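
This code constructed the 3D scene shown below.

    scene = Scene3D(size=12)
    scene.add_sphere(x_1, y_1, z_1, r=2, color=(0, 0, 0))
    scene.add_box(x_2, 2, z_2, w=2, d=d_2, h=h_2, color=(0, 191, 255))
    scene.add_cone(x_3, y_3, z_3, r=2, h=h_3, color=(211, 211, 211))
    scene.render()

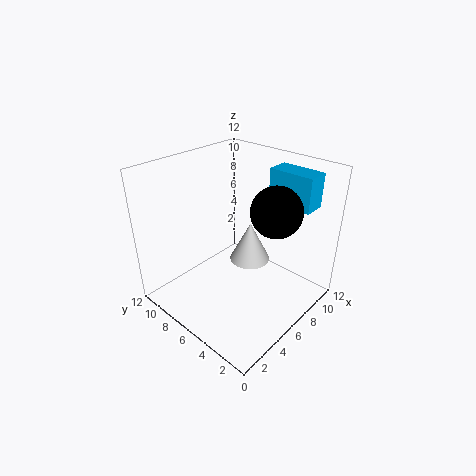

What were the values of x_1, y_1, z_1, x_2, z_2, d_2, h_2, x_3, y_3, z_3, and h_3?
x_1 = 7, y_1 = 3, z_1 = 9, x_2 = 10, z_2 = 8, d_2 = 4, h_2 = 3, x_3 = 10, y_3 = 8, z_3 = 1, h_3 = 4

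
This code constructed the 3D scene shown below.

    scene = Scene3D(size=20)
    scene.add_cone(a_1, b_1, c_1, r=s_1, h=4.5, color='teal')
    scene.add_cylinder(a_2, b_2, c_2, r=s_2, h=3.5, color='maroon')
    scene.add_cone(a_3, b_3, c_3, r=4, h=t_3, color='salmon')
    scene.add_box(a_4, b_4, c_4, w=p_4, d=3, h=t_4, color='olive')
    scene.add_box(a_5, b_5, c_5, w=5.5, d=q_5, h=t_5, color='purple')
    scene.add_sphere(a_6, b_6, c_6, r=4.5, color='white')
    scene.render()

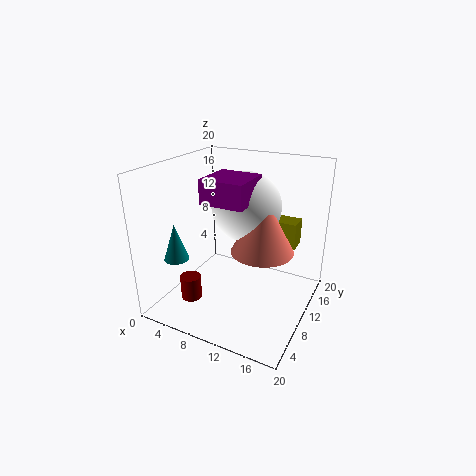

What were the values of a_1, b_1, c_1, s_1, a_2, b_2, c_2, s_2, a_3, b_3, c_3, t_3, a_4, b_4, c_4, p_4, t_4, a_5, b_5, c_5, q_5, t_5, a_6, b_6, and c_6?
a_1 = 6, b_1 = 1.5, c_1 = 10, s_1 = 1.5, a_2 = 4, b_2 = 6.5, c_2 = 0.5, s_2 = 1.5, a_3 = 14.5, b_3 = 8, c_3 = 10, t_3 = 7.5, a_4 = 11, b_4 = 15.5, c_4 = 7, p_4 = 5.5, t_4 = 4, a_5 = 8, b_5 = 4, c_5 = 16.5, q_5 = 5.5, t_5 = 3, a_6 = 11.5, b_6 = 9.5, c_6 = 15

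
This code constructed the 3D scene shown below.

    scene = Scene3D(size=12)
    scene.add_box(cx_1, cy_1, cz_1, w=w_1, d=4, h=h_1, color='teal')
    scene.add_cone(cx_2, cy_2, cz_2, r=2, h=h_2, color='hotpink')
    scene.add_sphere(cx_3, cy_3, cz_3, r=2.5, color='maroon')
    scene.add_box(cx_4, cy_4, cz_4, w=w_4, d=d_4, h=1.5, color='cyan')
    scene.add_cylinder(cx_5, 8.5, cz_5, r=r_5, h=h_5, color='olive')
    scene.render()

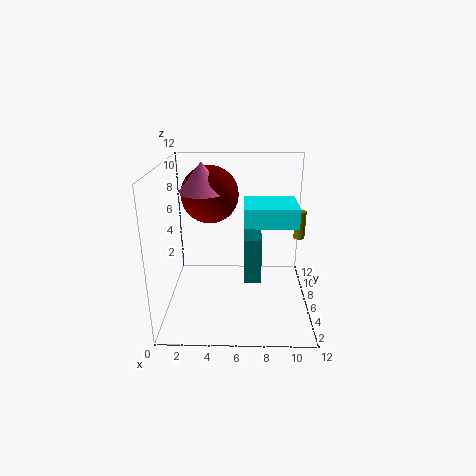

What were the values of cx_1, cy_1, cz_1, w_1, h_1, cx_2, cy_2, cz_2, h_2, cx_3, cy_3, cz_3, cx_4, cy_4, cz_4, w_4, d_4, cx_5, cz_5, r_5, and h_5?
cx_1 = 6.5; cy_1 = 5.5; cz_1 = 2; w_1 = 1.5; h_1 = 4; cx_2 = 3; cy_2 = 7.5; cz_2 = 9.5; h_2 = 2.5; cx_3 = 3.5; cy_3 = 8.5; cz_3 = 9; cx_4 = 6.5; cy_4 = 3; cz_4 = 8; w_4 = 4; d_4 = 3.5; cx_5 = 11.5; cz_5 = 5; r_5 = 0.5; h_5 = 2.5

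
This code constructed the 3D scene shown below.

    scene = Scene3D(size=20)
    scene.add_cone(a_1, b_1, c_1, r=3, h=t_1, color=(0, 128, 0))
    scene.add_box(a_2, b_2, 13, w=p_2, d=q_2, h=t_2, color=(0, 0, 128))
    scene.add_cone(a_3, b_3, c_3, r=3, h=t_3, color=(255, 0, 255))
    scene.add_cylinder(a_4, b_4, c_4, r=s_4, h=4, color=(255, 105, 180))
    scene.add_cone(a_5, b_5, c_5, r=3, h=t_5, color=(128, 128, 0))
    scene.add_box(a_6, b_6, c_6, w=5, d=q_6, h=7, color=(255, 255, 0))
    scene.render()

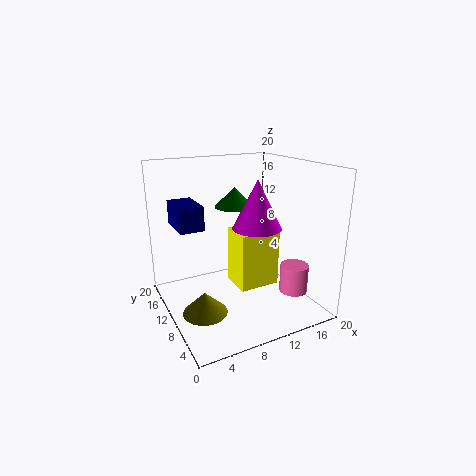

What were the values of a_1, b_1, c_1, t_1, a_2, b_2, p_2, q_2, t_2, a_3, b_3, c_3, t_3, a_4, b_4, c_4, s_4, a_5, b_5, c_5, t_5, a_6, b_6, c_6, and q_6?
a_1 = 12, b_1 = 15, c_1 = 13, t_1 = 3, a_2 = 1, b_2 = 7, p_2 = 3, q_2 = 5, t_2 = 3, a_3 = 10, b_3 = 5, c_3 = 13, t_3 = 6, a_4 = 17, b_4 = 6, c_4 = 2, s_4 = 2, a_5 = 4, b_5 = 8, c_5 = 1, t_5 = 3, a_6 = 7, b_6 = 3, c_6 = 6, q_6 = 4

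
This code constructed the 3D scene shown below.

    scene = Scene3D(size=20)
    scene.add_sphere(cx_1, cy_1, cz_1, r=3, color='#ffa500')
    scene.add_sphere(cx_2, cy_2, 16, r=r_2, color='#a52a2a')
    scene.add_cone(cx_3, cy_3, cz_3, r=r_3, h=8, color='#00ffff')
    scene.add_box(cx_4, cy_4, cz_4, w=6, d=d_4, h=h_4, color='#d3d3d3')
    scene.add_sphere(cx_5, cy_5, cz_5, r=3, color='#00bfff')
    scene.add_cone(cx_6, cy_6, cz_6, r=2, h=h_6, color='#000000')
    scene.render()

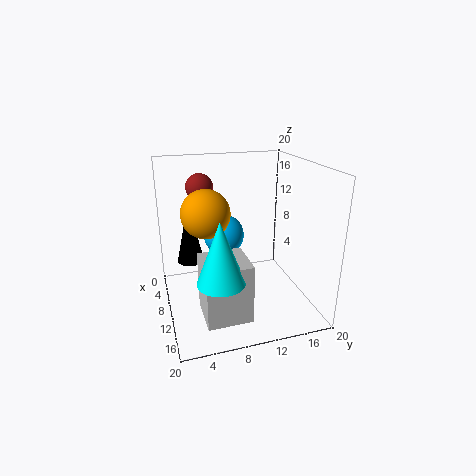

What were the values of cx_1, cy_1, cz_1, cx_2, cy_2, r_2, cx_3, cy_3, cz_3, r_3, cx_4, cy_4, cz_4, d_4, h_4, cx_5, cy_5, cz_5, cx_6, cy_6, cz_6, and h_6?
cx_1 = 13
cy_1 = 5
cz_1 = 15
cx_2 = 4
cy_2 = 6
r_2 = 2
cx_3 = 16
cy_3 = 6
cz_3 = 7
r_3 = 3
cx_4 = 11
cy_4 = 4
cz_4 = 1
d_4 = 6
h_4 = 8
cx_5 = 6
cy_5 = 9
cz_5 = 9
cx_6 = 5
cy_6 = 4
cz_6 = 5
h_6 = 9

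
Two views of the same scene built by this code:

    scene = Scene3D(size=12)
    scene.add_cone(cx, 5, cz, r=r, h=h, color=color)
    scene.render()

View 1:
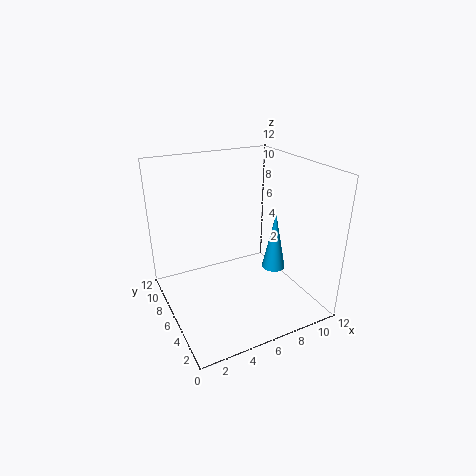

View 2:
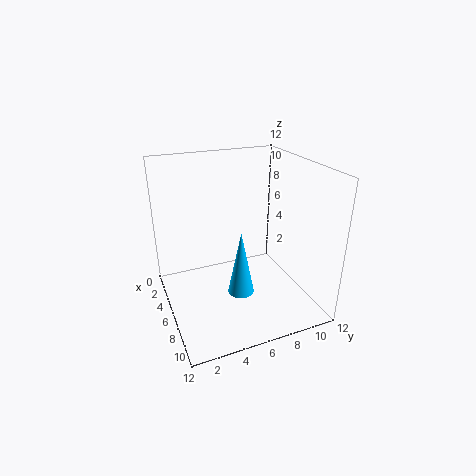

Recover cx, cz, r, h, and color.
cx = 9; cz = 3; r = 1; h = 5; color = 'deepskyblue'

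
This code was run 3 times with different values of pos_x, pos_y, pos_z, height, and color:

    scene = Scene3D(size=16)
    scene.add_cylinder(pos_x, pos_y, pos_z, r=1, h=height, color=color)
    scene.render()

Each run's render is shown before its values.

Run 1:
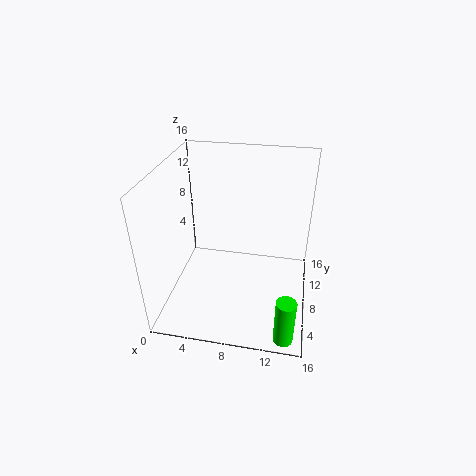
pos_x = 14, pos_y = 1, pos_z = 1, height = 5, color = 'lime'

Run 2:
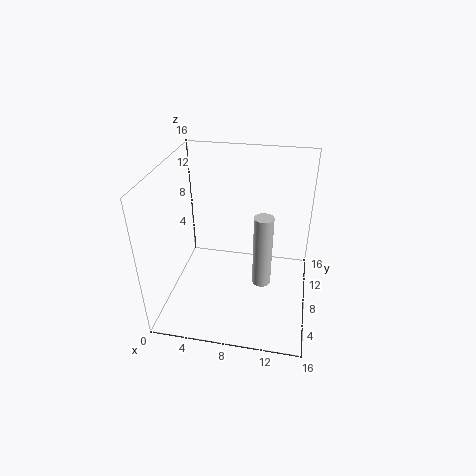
pos_x = 11, pos_y = 6, pos_z = 4, height = 8, color = 'lightgray'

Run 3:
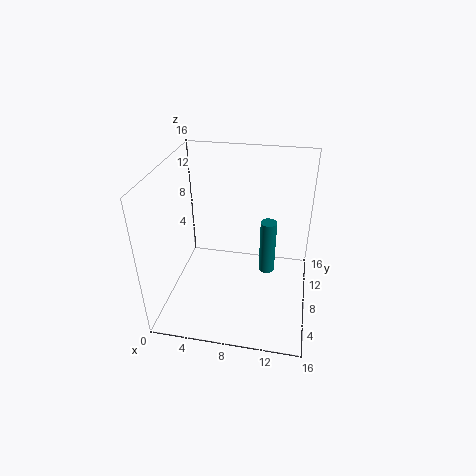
pos_x = 11, pos_y = 12, pos_z = 1, height = 7, color = 'teal'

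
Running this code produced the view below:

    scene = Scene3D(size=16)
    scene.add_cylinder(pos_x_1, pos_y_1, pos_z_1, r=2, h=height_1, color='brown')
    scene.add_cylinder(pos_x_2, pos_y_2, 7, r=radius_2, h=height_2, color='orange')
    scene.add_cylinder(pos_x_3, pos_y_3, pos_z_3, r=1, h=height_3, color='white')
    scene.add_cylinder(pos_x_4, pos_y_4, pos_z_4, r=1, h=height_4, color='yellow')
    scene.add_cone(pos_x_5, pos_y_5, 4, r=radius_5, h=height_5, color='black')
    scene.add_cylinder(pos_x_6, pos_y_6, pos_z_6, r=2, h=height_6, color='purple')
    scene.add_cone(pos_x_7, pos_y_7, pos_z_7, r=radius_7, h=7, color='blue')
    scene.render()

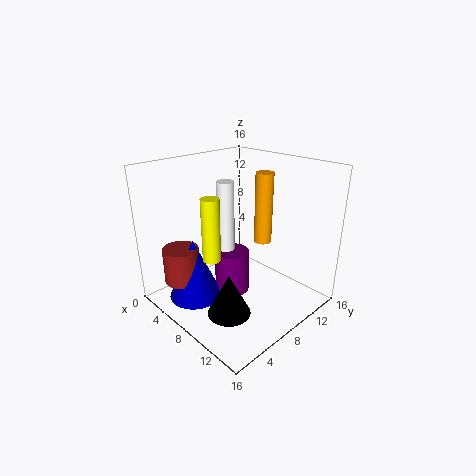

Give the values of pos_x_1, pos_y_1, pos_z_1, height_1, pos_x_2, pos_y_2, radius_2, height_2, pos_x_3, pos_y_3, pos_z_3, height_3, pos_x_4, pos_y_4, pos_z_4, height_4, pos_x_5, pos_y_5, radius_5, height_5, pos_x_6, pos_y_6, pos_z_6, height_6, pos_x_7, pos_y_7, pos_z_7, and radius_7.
pos_x_1 = 4, pos_y_1 = 3, pos_z_1 = 3, height_1 = 4, pos_x_2 = 9, pos_y_2 = 11, radius_2 = 1, height_2 = 8, pos_x_3 = 6, pos_y_3 = 8, pos_z_3 = 6, height_3 = 8, pos_x_4 = 7, pos_y_4 = 5, pos_z_4 = 6, height_4 = 7, pos_x_5 = 13, pos_y_5 = 2, radius_5 = 2, height_5 = 4, pos_x_6 = 7, pos_y_6 = 8, pos_z_6 = 1, height_6 = 5, pos_x_7 = 5, pos_y_7 = 4, pos_z_7 = 1, radius_7 = 3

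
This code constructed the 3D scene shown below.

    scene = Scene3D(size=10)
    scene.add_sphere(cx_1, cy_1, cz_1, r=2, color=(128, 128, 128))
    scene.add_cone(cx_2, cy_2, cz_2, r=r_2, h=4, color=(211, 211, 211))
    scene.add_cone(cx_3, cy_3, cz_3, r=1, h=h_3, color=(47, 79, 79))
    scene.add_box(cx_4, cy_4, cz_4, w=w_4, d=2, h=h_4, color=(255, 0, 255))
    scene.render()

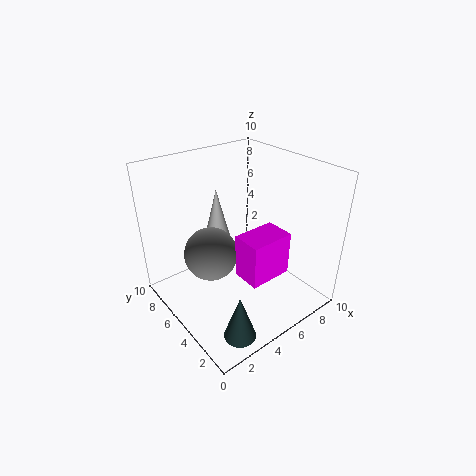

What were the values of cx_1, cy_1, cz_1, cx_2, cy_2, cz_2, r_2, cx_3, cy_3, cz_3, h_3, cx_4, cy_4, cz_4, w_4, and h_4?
cx_1 = 4
cy_1 = 7
cz_1 = 3
cx_2 = 6
cy_2 = 9
cz_2 = 3
r_2 = 1
cx_3 = 2
cy_3 = 1
cz_3 = 1
h_3 = 3
cx_4 = 4
cy_4 = 2
cz_4 = 3
w_4 = 3
h_4 = 3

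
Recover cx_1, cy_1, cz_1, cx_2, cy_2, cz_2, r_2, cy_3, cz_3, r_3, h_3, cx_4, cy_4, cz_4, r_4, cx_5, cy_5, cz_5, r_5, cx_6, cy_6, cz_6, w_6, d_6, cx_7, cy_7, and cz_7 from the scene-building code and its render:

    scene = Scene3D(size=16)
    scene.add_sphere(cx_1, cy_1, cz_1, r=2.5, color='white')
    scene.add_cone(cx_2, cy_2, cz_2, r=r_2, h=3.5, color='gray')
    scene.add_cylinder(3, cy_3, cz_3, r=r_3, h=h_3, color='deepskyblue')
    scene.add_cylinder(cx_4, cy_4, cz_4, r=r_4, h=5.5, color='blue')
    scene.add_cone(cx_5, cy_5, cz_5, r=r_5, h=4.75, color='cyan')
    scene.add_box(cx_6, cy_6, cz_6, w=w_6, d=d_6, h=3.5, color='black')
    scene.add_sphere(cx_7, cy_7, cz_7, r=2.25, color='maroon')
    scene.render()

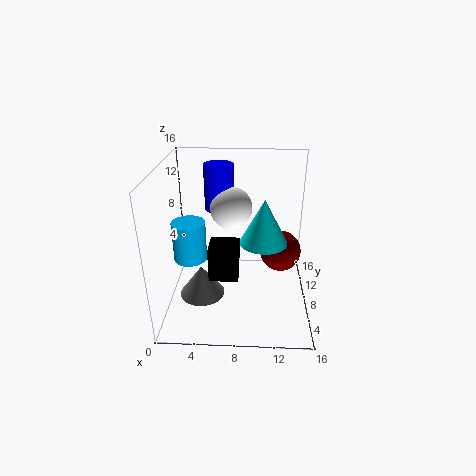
cx_1 = 7, cy_1 = 11.75, cz_1 = 10, cx_2 = 4, cy_2 = 6.25, cz_2 = 1.75, r_2 = 2.5, cy_3 = 6, cz_3 = 6.5, r_3 = 1.75, h_3 = 4.25, cx_4 = 5.5, cy_4 = 12.75, cz_4 = 9.5, r_4 = 1.75, cx_5 = 10.75, cy_5 = 6.25, cz_5 = 8.5, r_5 = 2.5, cx_6 = 5.25, cy_6 = 3.25, cz_6 = 5.5, w_6 = 3, d_6 = 3, cx_7 = 12.75, cy_7 = 8, cz_7 = 6.5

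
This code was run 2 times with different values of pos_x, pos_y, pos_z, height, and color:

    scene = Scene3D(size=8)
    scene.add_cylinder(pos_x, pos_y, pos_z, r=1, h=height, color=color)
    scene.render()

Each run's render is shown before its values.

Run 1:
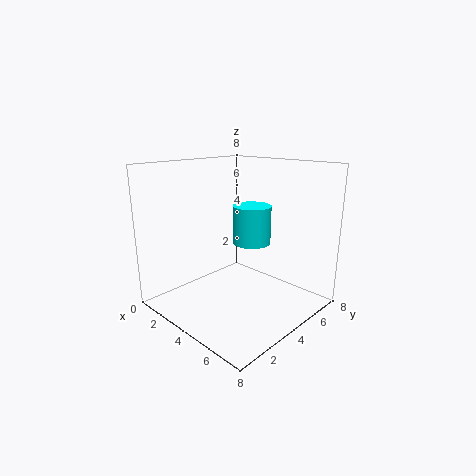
pos_x = 5; pos_y = 4; pos_z = 4; height = 2; color = 'cyan'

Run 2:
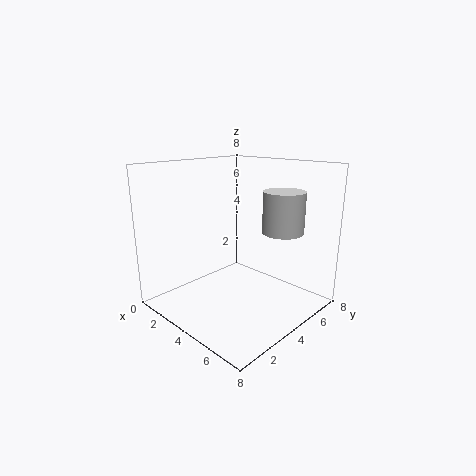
pos_x = 7; pos_y = 4; pos_z = 5; height = 2; color = 'lightgray'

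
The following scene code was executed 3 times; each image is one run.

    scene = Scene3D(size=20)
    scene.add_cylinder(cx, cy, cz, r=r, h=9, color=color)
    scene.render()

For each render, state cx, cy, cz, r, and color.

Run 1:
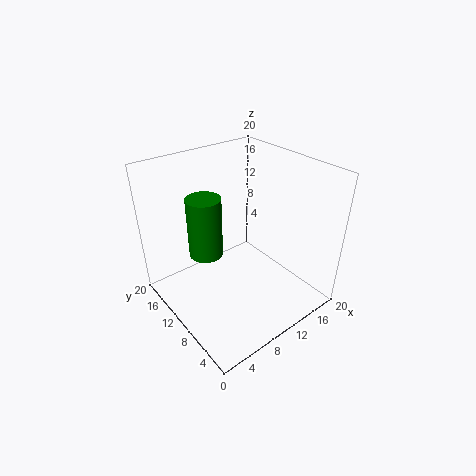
cx = 7.5; cy = 14.5; cz = 6; r = 2.5; color = 'green'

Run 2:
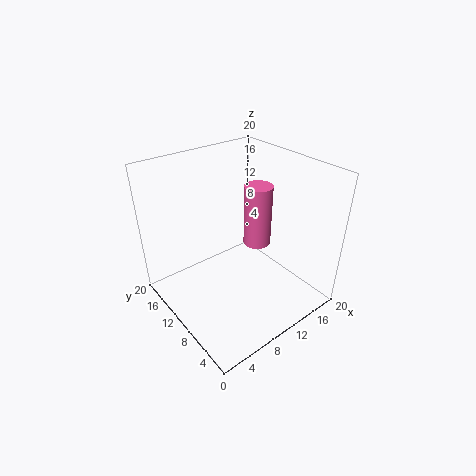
cx = 14; cy = 10.5; cz = 7.5; r = 2; color = 'hotpink'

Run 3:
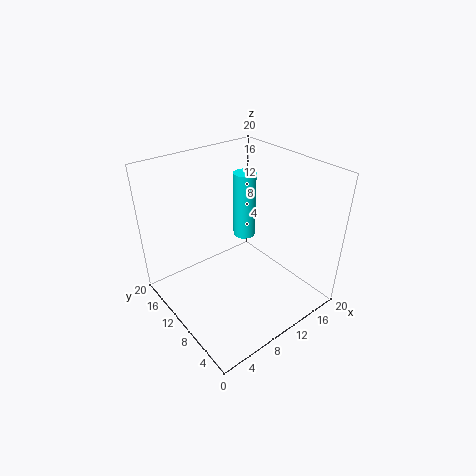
cx = 11.5; cy = 10.5; cz = 10; r = 1.5; color = 'cyan'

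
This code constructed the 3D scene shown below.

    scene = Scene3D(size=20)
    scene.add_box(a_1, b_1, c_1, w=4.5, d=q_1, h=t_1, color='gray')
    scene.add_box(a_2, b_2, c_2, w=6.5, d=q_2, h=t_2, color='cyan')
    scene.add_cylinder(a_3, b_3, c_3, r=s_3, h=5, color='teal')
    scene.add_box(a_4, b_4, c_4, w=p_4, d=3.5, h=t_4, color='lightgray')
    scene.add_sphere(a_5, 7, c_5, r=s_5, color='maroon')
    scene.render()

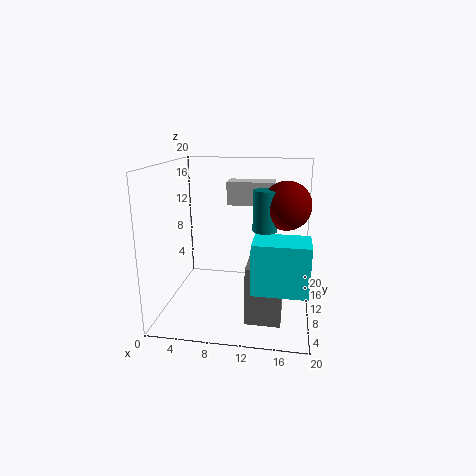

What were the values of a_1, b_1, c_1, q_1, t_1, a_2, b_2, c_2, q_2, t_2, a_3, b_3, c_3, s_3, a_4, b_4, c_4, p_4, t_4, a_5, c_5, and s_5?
a_1 = 12
b_1 = 3
c_1 = 1
q_1 = 6.5
t_1 = 7.5
a_2 = 13
b_2 = 0.5
c_2 = 6.5
q_2 = 4.5
t_2 = 6
a_3 = 14
b_3 = 6
c_3 = 12.5
s_3 = 1.5
a_4 = 7.5
b_4 = 14.5
c_4 = 13.5
p_4 = 7
t_4 = 3.5
a_5 = 16.5
c_5 = 15.5
s_5 = 3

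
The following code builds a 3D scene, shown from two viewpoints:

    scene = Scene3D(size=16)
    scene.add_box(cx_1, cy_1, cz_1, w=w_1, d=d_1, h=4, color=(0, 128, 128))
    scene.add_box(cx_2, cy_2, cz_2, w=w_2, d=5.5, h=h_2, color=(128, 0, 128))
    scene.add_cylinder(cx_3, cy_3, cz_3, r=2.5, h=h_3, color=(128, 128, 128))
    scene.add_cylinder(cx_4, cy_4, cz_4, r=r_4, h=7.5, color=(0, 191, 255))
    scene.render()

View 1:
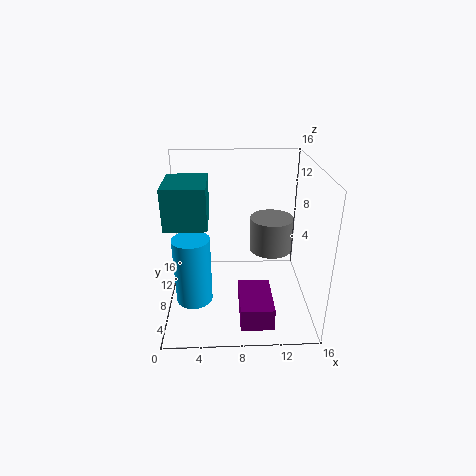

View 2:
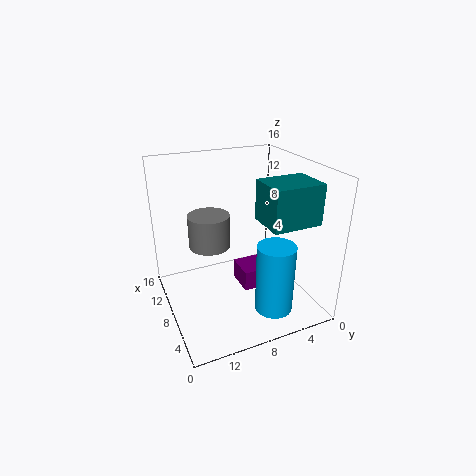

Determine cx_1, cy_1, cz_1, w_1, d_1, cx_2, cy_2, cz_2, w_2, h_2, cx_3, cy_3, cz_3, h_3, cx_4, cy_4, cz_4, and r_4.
cx_1 = 1
cy_1 = 2.5
cz_1 = 11.5
w_1 = 4
d_1 = 5
cx_2 = 8
cy_2 = 1.5
cz_2 = 0.5
w_2 = 3.5
h_2 = 2.5
cx_3 = 12
cy_3 = 10
cz_3 = 5.5
h_3 = 4
cx_4 = 3
cy_4 = 6
cz_4 = 1.5
r_4 = 2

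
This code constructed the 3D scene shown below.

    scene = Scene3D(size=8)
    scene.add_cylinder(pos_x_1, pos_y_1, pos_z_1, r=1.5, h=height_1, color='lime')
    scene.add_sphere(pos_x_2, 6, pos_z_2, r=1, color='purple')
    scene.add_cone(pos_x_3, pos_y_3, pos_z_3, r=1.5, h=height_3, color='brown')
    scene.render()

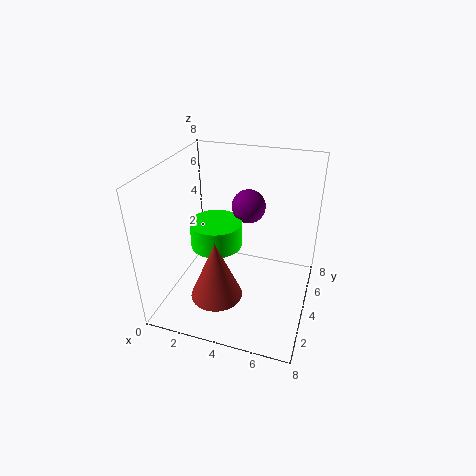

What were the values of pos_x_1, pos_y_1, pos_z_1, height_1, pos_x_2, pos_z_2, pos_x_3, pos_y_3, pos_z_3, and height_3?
pos_x_1 = 2.5; pos_y_1 = 4.5; pos_z_1 = 3; height_1 = 1.5; pos_x_2 = 4; pos_z_2 = 5; pos_x_3 = 3; pos_y_3 = 3; pos_z_3 = 0.5; height_3 = 3.5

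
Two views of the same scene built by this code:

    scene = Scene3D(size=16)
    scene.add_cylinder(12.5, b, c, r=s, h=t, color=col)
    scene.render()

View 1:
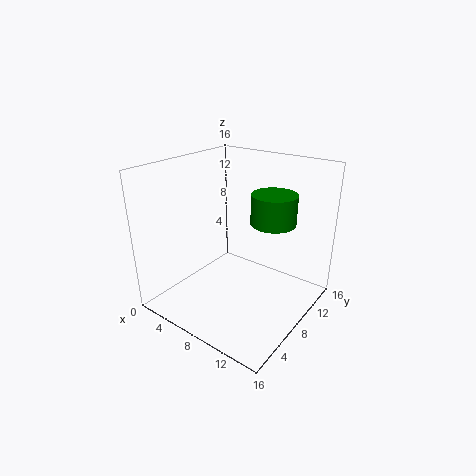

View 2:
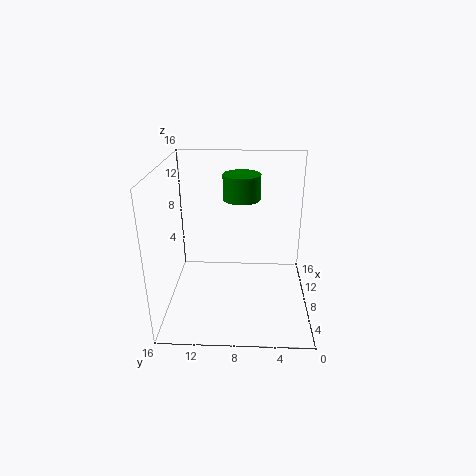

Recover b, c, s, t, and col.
b = 7.75; c = 11; s = 2.25; t = 3; col = 'green'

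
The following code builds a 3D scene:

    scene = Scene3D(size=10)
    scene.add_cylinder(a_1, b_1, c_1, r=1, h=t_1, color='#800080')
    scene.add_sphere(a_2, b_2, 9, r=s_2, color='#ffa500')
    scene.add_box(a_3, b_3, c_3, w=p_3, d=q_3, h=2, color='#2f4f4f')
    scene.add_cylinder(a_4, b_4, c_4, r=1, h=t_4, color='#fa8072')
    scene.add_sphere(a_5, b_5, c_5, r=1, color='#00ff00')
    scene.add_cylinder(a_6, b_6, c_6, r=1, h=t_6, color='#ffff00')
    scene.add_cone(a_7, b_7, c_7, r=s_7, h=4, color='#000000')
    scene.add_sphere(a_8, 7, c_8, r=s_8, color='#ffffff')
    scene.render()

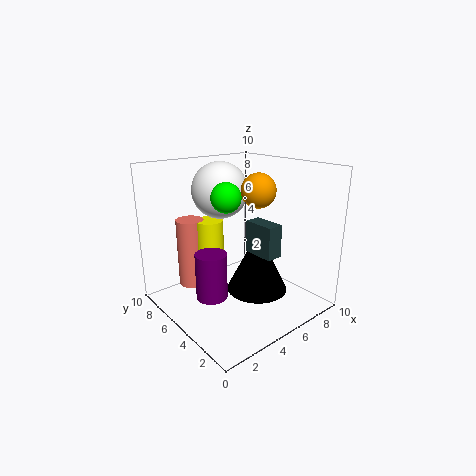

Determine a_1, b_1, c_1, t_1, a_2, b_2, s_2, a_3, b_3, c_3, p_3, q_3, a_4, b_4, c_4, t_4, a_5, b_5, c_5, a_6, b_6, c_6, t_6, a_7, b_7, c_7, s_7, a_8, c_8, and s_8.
a_1 = 2; b_1 = 4; c_1 = 2; t_1 = 3; a_2 = 4; b_2 = 2; s_2 = 1; a_3 = 4; b_3 = 1; c_3 = 5; p_3 = 1; q_3 = 2; a_4 = 3; b_4 = 8; c_4 = 1; t_4 = 5; a_5 = 4; b_5 = 5; c_5 = 8; a_6 = 4; b_6 = 7; c_6 = 2; t_6 = 4; a_7 = 5; b_7 = 3; c_7 = 2; s_7 = 2; a_8 = 5; c_8 = 8; s_8 = 2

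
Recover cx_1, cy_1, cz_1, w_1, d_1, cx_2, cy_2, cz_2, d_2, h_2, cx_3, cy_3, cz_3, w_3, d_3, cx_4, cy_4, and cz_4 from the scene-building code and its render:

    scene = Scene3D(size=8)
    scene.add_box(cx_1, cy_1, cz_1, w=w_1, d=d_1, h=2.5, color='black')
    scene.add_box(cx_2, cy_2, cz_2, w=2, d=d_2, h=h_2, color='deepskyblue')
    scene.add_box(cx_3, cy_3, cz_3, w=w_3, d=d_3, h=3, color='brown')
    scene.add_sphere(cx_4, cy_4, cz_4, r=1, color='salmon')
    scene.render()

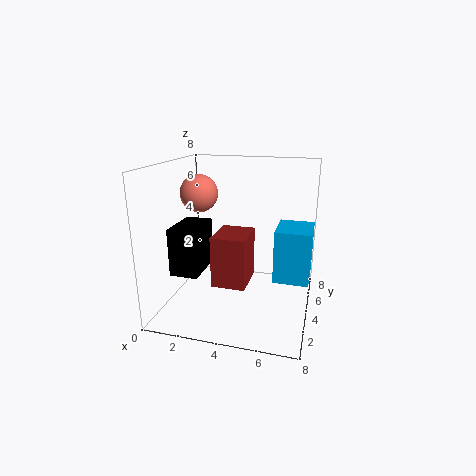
cx_1 = 1, cy_1 = 1.5, cz_1 = 2.5, w_1 = 1.5, d_1 = 2.5, cx_2 = 6, cy_2 = 4, cz_2 = 1.5, d_2 = 2.5, h_2 = 3, cx_3 = 2.5, cy_3 = 3.5, cz_3 = 1, w_3 = 2, d_3 = 2.5, cx_4 = 2, cy_4 = 3.5, cz_4 = 6.5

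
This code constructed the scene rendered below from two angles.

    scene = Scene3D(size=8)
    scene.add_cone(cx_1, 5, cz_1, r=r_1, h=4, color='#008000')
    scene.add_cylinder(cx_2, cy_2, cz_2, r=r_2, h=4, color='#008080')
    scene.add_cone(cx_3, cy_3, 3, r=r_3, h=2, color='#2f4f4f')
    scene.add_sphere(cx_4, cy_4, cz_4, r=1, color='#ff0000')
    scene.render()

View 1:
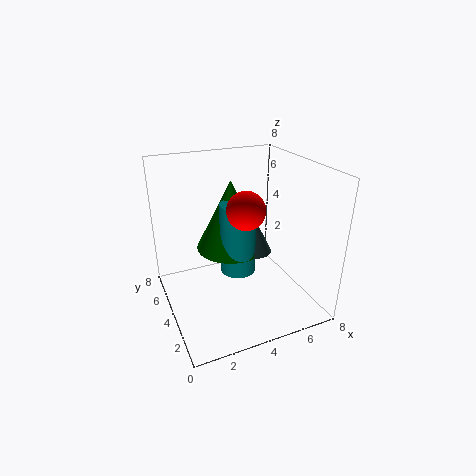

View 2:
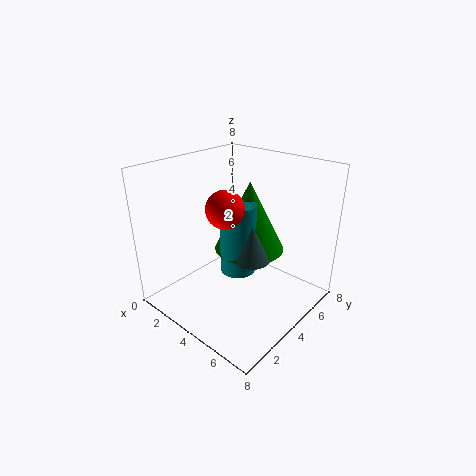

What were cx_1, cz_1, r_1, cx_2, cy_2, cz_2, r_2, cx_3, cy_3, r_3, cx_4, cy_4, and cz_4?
cx_1 = 4; cz_1 = 3; r_1 = 2; cx_2 = 4; cy_2 = 4; cz_2 = 2; r_2 = 1; cx_3 = 5; cy_3 = 4; r_3 = 1; cx_4 = 4; cy_4 = 3; cz_4 = 6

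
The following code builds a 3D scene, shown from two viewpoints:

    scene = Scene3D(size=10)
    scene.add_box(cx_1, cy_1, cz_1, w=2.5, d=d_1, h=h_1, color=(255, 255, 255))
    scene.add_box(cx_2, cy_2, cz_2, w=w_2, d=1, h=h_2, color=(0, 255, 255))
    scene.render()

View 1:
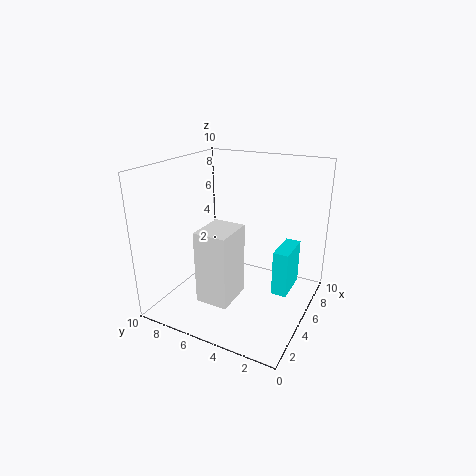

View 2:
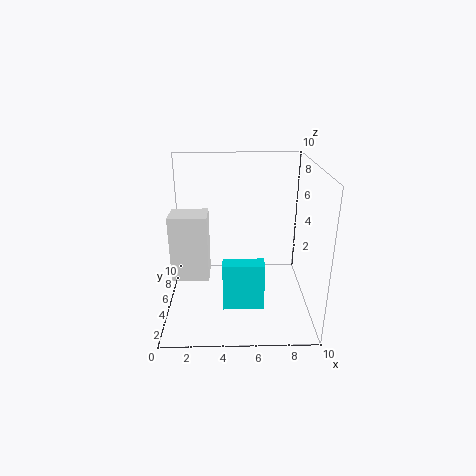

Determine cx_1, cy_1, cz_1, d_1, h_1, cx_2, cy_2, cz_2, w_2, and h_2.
cx_1 = 0.5, cy_1 = 3.5, cz_1 = 2.5, d_1 = 2, h_1 = 4.5, cx_2 = 4, cy_2 = 1, cz_2 = 2, w_2 = 2.5, h_2 = 3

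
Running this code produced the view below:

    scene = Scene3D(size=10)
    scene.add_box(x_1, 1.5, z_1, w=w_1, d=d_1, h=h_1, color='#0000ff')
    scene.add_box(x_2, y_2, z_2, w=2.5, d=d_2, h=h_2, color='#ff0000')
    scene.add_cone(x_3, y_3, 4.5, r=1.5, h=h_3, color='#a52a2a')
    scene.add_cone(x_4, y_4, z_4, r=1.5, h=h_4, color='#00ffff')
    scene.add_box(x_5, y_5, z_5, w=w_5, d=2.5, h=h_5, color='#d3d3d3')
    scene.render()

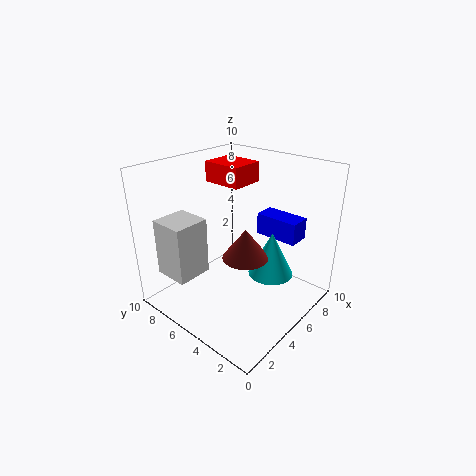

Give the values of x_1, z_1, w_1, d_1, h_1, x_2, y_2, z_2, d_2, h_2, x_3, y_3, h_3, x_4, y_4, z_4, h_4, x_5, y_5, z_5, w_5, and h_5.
x_1 = 6.5; z_1 = 5; w_1 = 1.5; d_1 = 3; h_1 = 1.5; x_2 = 6; y_2 = 6; z_2 = 8; d_2 = 3; h_2 = 1.5; x_3 = 4; y_3 = 3.5; h_3 = 2; x_4 = 5.5; y_4 = 2.5; z_4 = 3; h_4 = 3; x_5 = 1; y_5 = 6.5; z_5 = 2.5; w_5 = 2.5; h_5 = 4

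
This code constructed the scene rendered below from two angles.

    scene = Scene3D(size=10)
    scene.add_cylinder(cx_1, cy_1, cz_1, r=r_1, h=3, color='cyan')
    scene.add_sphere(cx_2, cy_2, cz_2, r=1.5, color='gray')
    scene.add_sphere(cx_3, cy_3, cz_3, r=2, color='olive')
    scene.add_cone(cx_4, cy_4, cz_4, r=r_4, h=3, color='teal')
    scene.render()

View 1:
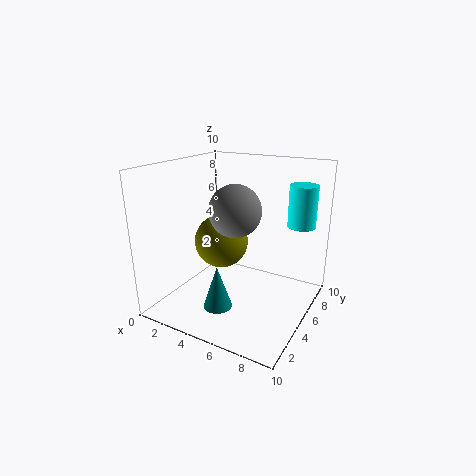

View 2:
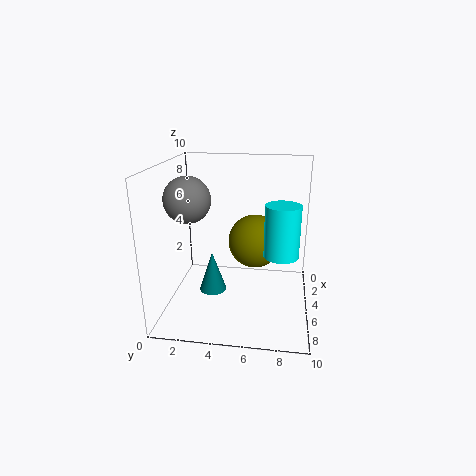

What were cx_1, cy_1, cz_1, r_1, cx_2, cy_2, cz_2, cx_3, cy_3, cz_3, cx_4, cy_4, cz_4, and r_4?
cx_1 = 8.5
cy_1 = 8
cz_1 = 5.5
r_1 = 1
cx_2 = 6.5
cy_2 = 2
cz_2 = 8
cx_3 = 3
cy_3 = 6
cz_3 = 4
cx_4 = 4.5
cy_4 = 3
cz_4 = 0.5
r_4 = 1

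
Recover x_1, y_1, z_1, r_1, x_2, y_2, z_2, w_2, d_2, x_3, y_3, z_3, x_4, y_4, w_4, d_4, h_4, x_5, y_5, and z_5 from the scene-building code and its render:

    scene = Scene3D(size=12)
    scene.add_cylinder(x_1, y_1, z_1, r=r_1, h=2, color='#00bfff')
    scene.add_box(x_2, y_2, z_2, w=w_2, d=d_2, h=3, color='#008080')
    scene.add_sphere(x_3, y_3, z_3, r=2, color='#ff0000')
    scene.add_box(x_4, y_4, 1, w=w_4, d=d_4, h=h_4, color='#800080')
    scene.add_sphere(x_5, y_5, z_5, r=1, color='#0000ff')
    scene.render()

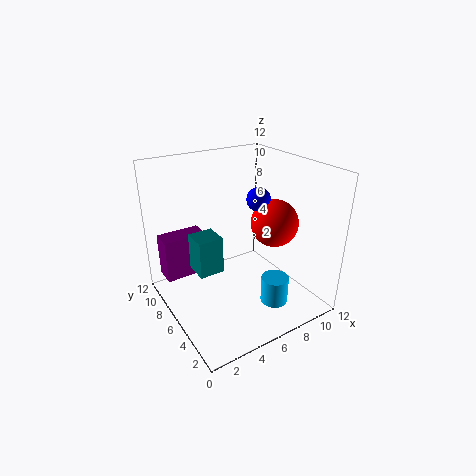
x_1 = 6
y_1 = 1
z_1 = 3
r_1 = 1
x_2 = 2
y_2 = 5
z_2 = 4
w_2 = 2
d_2 = 2
x_3 = 9
y_3 = 5
z_3 = 7
x_4 = 1
y_4 = 10
w_4 = 4
d_4 = 2
h_4 = 4
x_5 = 8
y_5 = 6
z_5 = 9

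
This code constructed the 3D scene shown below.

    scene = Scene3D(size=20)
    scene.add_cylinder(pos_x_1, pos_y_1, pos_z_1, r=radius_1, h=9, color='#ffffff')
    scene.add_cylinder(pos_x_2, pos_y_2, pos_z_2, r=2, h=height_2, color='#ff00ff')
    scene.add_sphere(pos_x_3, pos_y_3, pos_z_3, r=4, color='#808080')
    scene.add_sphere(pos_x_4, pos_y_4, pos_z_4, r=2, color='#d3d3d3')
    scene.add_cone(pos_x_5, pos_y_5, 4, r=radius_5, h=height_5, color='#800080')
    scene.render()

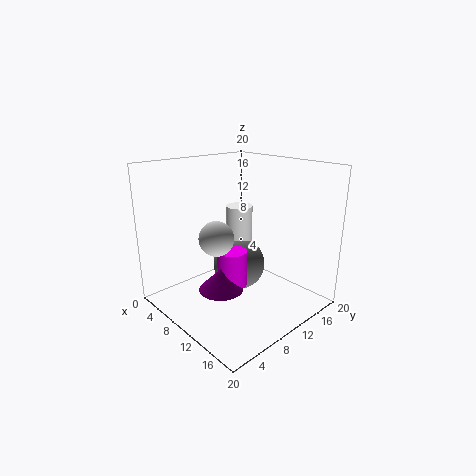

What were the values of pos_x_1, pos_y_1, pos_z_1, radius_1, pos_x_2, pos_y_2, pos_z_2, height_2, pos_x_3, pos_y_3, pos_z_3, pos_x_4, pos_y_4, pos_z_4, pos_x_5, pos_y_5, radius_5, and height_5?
pos_x_1 = 6, pos_y_1 = 14, pos_z_1 = 4, radius_1 = 2, pos_x_2 = 11, pos_y_2 = 8, pos_z_2 = 4, height_2 = 5, pos_x_3 = 7, pos_y_3 = 13, pos_z_3 = 4, pos_x_4 = 14, pos_y_4 = 3, pos_z_4 = 13, pos_x_5 = 11, pos_y_5 = 6, radius_5 = 3, height_5 = 3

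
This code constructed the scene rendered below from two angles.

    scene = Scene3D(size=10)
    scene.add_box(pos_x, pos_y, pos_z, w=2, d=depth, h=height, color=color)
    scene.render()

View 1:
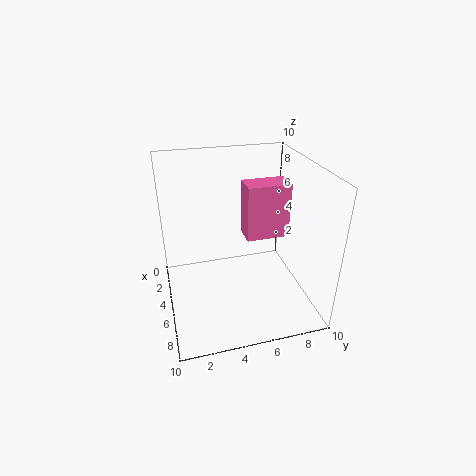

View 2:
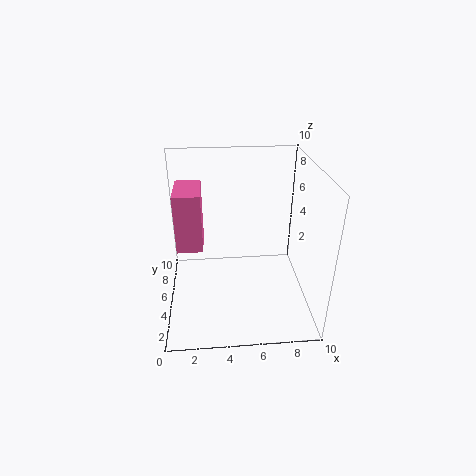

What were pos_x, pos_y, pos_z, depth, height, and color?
pos_x = 0.5
pos_y = 6.5
pos_z = 3
depth = 3.5
height = 4.5
color = 'hotpink'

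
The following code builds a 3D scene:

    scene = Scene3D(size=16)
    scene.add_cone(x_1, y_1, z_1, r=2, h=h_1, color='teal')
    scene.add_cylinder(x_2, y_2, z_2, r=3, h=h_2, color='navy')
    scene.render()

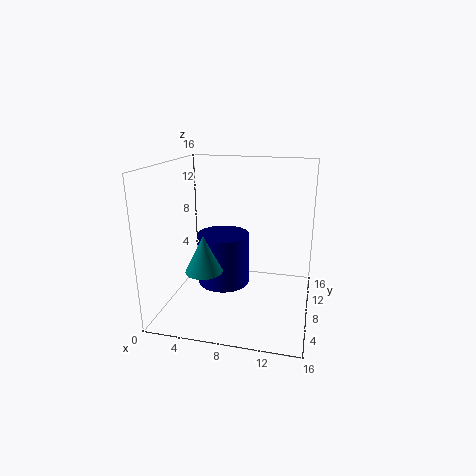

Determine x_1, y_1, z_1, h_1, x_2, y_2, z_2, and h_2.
x_1 = 5; y_1 = 5; z_1 = 5; h_1 = 4; x_2 = 6; y_2 = 9; z_2 = 2; h_2 = 6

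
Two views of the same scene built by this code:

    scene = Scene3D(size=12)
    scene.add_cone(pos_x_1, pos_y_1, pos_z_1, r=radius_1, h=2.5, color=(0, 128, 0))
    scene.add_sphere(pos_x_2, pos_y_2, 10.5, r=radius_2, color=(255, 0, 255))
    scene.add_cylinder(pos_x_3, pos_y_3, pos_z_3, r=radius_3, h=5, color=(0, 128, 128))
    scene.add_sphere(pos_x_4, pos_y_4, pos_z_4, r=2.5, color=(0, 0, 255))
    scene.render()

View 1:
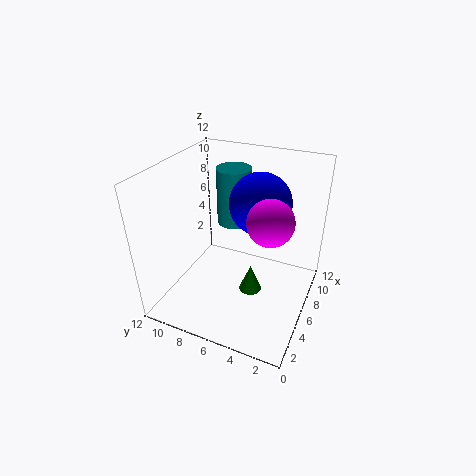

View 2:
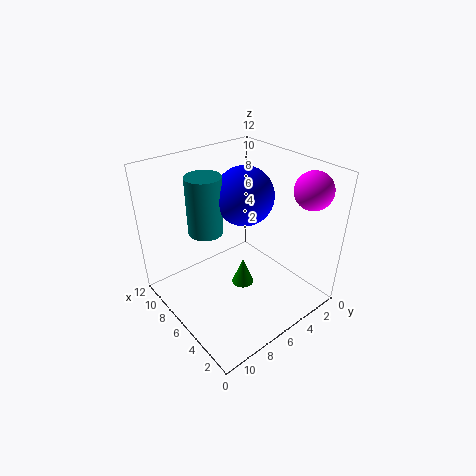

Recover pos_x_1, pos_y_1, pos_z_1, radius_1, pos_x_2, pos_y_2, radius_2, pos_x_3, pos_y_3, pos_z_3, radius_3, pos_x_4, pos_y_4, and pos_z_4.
pos_x_1 = 6.5; pos_y_1 = 5; pos_z_1 = 0.5; radius_1 = 1; pos_x_2 = 2; pos_y_2 = 2; radius_2 = 1.5; pos_x_3 = 8.5; pos_y_3 = 7.5; pos_z_3 = 6; radius_3 = 1.5; pos_x_4 = 7; pos_y_4 = 4.5; pos_z_4 = 9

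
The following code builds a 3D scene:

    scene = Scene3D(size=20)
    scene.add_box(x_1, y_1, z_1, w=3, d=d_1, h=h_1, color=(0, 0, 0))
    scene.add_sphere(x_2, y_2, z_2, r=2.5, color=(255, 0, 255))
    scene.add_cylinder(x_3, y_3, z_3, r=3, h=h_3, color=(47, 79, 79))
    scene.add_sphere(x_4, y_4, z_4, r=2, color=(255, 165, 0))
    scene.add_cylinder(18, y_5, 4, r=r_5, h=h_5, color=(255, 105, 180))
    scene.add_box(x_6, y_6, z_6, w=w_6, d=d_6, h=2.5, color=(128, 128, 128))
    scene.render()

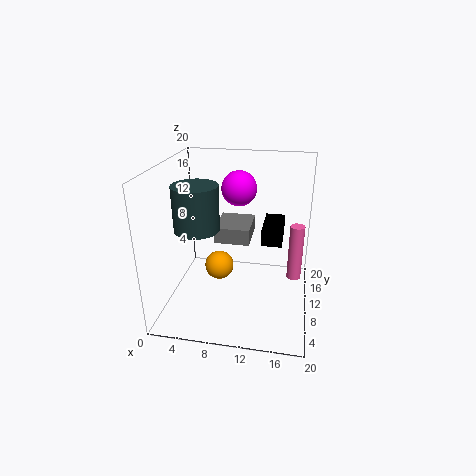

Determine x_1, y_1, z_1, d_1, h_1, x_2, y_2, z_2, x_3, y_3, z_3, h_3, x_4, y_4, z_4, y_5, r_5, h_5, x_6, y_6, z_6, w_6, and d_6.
x_1 = 13; y_1 = 12; z_1 = 8; d_1 = 6.5; h_1 = 2.5; x_2 = 9.5; y_2 = 13.5; z_2 = 16; x_3 = 5; y_3 = 7.5; z_3 = 12; h_3 = 6; x_4 = 7.5; y_4 = 9; z_4 = 6; y_5 = 11; r_5 = 1; h_5 = 8; x_6 = 5.5; y_6 = 13.5; z_6 = 7; w_6 = 5.5; d_6 = 6.5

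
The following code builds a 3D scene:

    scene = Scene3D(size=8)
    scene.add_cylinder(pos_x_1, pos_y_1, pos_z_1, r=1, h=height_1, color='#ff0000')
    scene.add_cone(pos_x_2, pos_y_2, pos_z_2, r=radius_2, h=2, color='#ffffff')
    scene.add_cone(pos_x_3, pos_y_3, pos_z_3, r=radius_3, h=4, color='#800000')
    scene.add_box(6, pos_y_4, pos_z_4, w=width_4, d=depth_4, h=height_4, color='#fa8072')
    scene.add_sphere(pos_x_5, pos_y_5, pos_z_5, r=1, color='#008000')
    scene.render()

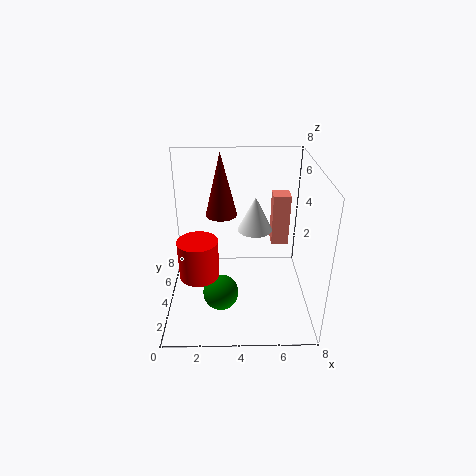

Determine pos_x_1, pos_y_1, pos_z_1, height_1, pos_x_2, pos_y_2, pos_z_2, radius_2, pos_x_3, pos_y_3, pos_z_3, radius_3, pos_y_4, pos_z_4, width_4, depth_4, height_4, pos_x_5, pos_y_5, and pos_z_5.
pos_x_1 = 2; pos_y_1 = 2; pos_z_1 = 3; height_1 = 2; pos_x_2 = 5; pos_y_2 = 5; pos_z_2 = 4; radius_2 = 1; pos_x_3 = 3; pos_y_3 = 7; pos_z_3 = 4; radius_3 = 1; pos_y_4 = 5; pos_z_4 = 3; width_4 = 1; depth_4 = 1; height_4 = 3; pos_x_5 = 3; pos_y_5 = 3; pos_z_5 = 1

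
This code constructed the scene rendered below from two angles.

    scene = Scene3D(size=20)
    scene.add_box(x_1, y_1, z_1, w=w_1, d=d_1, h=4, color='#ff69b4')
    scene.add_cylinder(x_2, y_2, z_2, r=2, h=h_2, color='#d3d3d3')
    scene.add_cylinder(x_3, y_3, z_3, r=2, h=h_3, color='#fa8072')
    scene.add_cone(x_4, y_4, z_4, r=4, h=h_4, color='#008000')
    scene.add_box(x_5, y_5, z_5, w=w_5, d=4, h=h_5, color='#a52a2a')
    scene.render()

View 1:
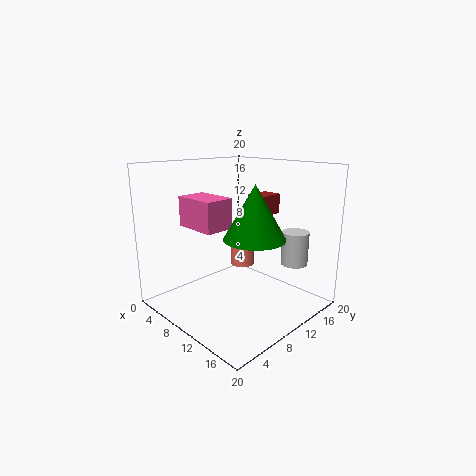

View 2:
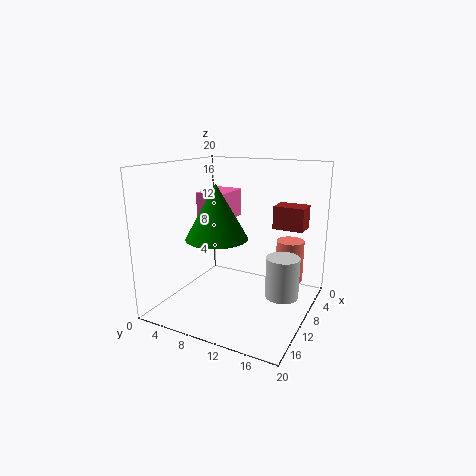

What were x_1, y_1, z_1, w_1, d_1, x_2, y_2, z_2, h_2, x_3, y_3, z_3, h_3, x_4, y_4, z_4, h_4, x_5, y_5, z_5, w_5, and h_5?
x_1 = 5, y_1 = 4, z_1 = 12, w_1 = 6, d_1 = 4, x_2 = 14, y_2 = 18, z_2 = 5, h_2 = 5, x_3 = 5, y_3 = 16, z_3 = 3, h_3 = 6, x_4 = 14, y_4 = 9, z_4 = 11, h_4 = 7, x_5 = 7, y_5 = 15, z_5 = 12, w_5 = 3, h_5 = 3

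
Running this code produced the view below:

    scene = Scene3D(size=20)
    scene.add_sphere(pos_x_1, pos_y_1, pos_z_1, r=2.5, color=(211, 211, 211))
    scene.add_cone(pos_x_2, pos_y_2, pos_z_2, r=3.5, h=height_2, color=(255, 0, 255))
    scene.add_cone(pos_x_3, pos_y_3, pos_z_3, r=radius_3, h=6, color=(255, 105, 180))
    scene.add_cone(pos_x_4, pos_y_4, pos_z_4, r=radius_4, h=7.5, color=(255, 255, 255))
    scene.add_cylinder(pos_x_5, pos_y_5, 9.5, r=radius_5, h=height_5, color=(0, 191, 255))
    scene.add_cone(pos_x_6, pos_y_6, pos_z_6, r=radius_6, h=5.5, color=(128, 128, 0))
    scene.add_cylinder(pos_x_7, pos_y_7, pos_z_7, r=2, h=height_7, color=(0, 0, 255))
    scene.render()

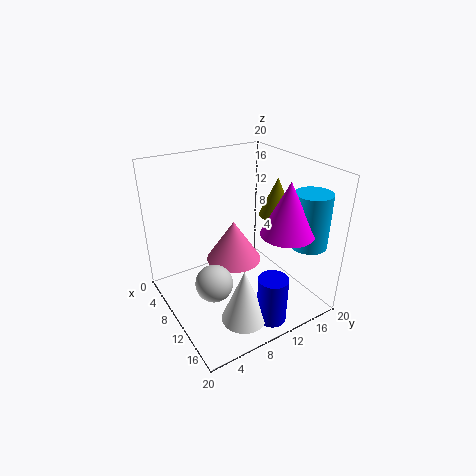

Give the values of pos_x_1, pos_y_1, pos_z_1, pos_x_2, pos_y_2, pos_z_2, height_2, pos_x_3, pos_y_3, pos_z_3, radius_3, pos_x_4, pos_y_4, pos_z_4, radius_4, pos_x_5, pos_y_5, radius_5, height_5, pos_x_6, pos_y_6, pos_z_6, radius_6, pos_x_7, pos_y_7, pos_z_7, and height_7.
pos_x_1 = 12
pos_y_1 = 5
pos_z_1 = 5.5
pos_x_2 = 15.5
pos_y_2 = 14
pos_z_2 = 12
height_2 = 7
pos_x_3 = 8
pos_y_3 = 10.5
pos_z_3 = 5.5
radius_3 = 4
pos_x_4 = 15.5
pos_y_4 = 7.5
pos_z_4 = 1
radius_4 = 3
pos_x_5 = 16
pos_y_5 = 17.5
radius_5 = 2.5
height_5 = 7.5
pos_x_6 = 10
pos_y_6 = 16.5
pos_z_6 = 12
radius_6 = 2.5
pos_x_7 = 17
pos_y_7 = 11
pos_z_7 = 0.5
height_7 = 6.5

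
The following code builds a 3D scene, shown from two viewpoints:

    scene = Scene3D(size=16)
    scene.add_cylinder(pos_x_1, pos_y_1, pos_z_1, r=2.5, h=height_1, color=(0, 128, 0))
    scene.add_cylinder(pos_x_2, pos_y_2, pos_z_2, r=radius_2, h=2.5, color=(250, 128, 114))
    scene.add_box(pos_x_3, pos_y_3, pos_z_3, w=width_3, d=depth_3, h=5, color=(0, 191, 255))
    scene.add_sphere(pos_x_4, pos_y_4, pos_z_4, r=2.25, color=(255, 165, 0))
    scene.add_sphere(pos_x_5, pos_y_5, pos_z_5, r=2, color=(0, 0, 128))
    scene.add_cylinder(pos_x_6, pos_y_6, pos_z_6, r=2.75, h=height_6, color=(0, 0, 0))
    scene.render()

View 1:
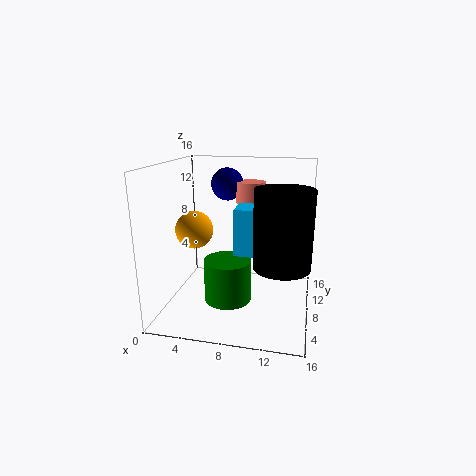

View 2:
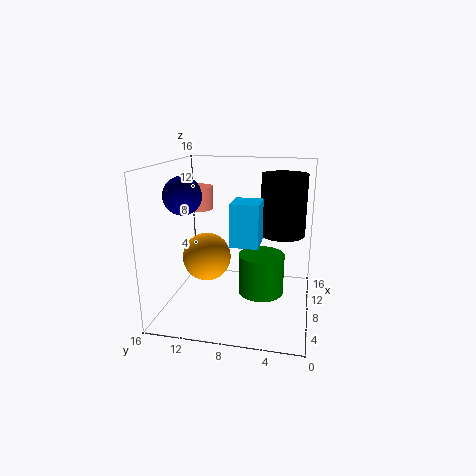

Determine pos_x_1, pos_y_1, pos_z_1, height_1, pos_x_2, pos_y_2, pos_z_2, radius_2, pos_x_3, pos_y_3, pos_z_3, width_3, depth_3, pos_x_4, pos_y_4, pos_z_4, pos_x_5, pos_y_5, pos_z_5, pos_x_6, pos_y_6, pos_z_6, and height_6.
pos_x_1 = 7.5; pos_y_1 = 5.25; pos_z_1 = 2; height_1 = 4.5; pos_x_2 = 8.5; pos_y_2 = 12.75; pos_z_2 = 11; radius_2 = 1.75; pos_x_3 = 8; pos_y_3 = 5.75; pos_z_3 = 6.75; width_3 = 3.75; depth_3 = 3.25; pos_x_4 = 2.25; pos_y_4 = 9.75; pos_z_4 = 8; pos_x_5 = 5.5; pos_y_5 = 13.25; pos_z_5 = 13; pos_x_6 = 13.25; pos_y_6 = 3.5; pos_z_6 = 7; height_6 = 7.5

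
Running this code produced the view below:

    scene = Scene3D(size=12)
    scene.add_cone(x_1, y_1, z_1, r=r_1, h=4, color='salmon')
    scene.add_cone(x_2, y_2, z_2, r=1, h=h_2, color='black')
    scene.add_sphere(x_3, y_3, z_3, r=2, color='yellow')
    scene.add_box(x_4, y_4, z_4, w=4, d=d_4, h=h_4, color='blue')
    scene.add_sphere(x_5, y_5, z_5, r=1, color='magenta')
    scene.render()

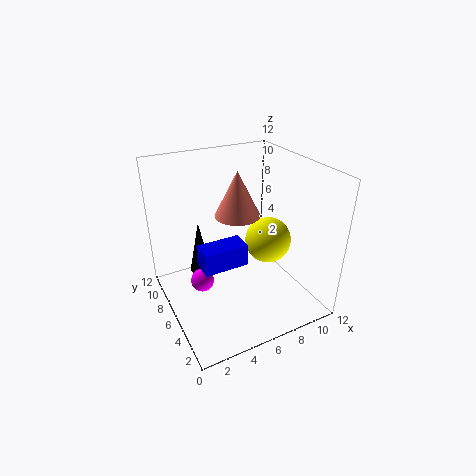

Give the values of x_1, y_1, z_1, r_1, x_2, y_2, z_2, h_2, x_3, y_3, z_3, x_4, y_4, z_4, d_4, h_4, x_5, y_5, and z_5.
x_1 = 7; y_1 = 8; z_1 = 7; r_1 = 2; x_2 = 4; y_2 = 10; z_2 = 1; h_2 = 5; x_3 = 9; y_3 = 6; z_3 = 5; x_4 = 3; y_4 = 6; z_4 = 3; d_4 = 2; h_4 = 2; x_5 = 3; y_5 = 7; z_5 = 2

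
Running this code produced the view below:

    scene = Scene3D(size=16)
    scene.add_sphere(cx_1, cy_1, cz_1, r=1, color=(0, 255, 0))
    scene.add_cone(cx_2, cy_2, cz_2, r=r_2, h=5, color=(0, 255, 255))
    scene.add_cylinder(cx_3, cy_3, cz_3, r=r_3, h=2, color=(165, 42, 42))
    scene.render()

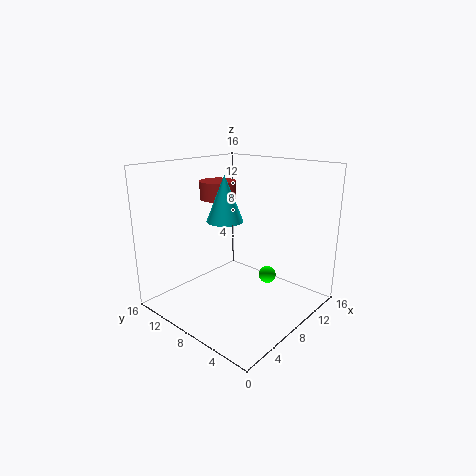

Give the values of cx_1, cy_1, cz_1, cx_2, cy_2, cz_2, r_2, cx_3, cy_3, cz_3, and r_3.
cx_1 = 11, cy_1 = 6, cz_1 = 3, cx_2 = 7, cy_2 = 9, cz_2 = 10, r_2 = 2, cx_3 = 8, cy_3 = 11, cz_3 = 12, r_3 = 2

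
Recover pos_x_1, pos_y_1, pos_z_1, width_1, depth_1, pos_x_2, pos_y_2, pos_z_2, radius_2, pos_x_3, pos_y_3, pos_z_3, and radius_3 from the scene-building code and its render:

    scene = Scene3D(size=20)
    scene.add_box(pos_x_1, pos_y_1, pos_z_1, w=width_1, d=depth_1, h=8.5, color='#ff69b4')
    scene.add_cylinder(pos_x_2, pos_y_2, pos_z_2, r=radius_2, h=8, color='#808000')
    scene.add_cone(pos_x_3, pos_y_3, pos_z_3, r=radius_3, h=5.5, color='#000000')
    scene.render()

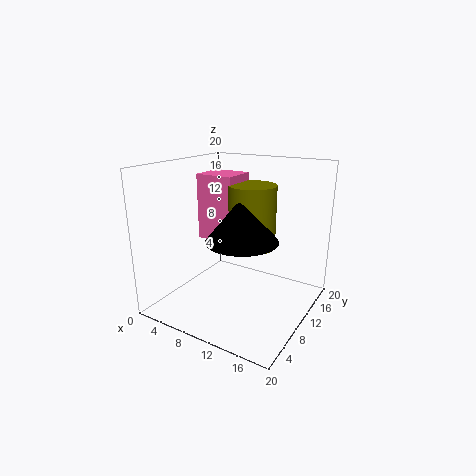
pos_x_1 = 6
pos_y_1 = 6.5
pos_z_1 = 10.5
width_1 = 5
depth_1 = 4.5
pos_x_2 = 13
pos_y_2 = 8.5
pos_z_2 = 10
radius_2 = 3
pos_x_3 = 13
pos_y_3 = 6
pos_z_3 = 11.5
radius_3 = 4.5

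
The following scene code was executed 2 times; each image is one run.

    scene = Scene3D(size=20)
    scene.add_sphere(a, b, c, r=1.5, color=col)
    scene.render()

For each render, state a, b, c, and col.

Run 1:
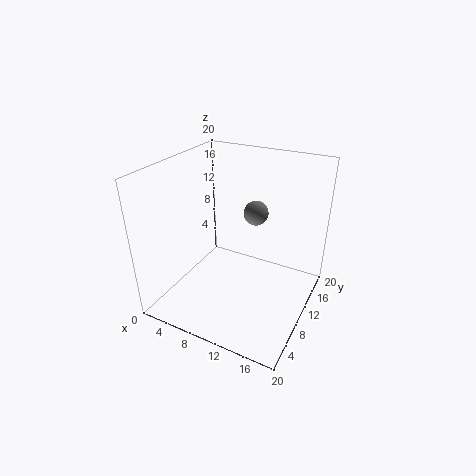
a = 13.5, b = 8, c = 15.5, col = 'gray'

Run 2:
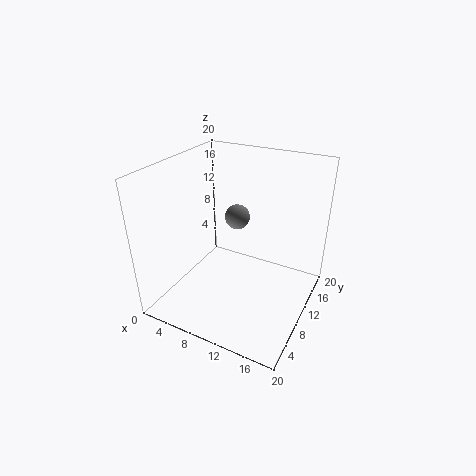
a = 11.5, b = 7, c = 15, col = 'gray'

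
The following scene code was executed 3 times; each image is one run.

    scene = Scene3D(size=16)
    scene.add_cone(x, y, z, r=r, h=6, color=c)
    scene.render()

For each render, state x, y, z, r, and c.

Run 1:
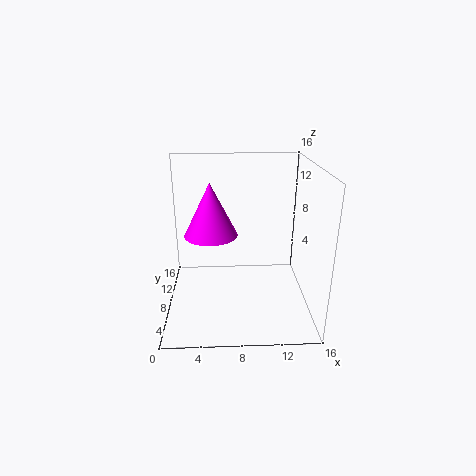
x = 5; y = 9; z = 8; r = 3; c = 'magenta'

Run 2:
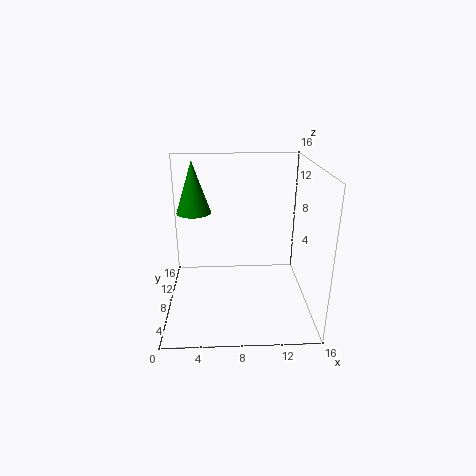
x = 3; y = 11; z = 10; r = 2; c = 'green'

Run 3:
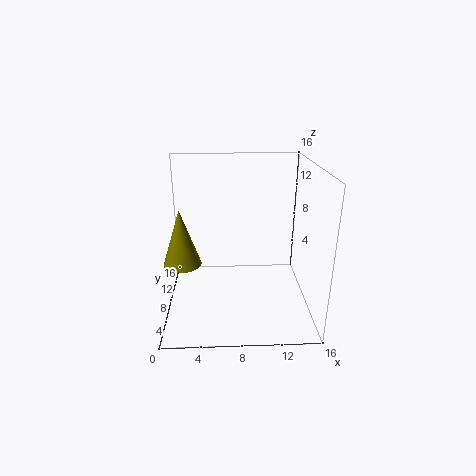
x = 2; y = 6; z = 6; r = 2; c = 'olive'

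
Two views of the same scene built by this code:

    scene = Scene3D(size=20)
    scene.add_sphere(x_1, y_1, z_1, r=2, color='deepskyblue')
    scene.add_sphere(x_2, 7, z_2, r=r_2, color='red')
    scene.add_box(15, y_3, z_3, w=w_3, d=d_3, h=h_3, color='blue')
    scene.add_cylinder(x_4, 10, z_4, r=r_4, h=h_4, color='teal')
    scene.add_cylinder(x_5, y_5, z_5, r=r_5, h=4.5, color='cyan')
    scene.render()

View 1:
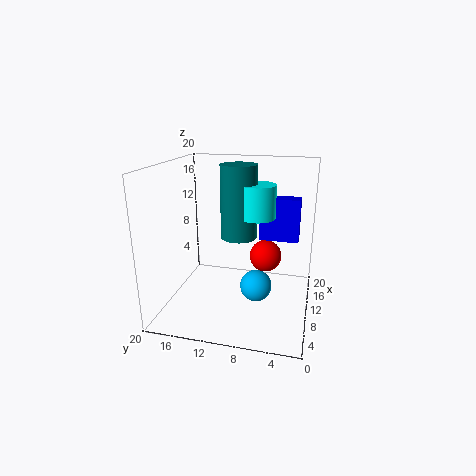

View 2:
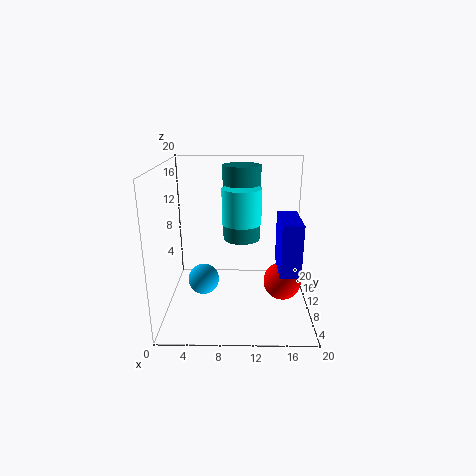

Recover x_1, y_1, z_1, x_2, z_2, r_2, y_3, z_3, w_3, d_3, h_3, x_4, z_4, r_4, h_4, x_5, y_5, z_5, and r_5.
x_1 = 5.5, y_1 = 6.5, z_1 = 5.5, x_2 = 16, z_2 = 5, r_2 = 2.5, y_3 = 2, z_3 = 8, w_3 = 2.5, d_3 = 6, h_3 = 6.5, x_4 = 10.5, z_4 = 10, r_4 = 2.5, h_4 = 10, x_5 = 10.5, y_5 = 7.5, z_5 = 13, r_5 = 2.5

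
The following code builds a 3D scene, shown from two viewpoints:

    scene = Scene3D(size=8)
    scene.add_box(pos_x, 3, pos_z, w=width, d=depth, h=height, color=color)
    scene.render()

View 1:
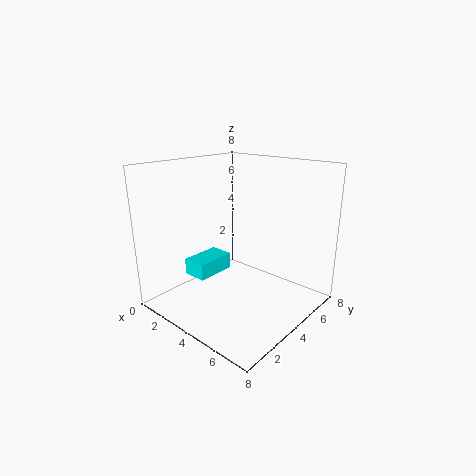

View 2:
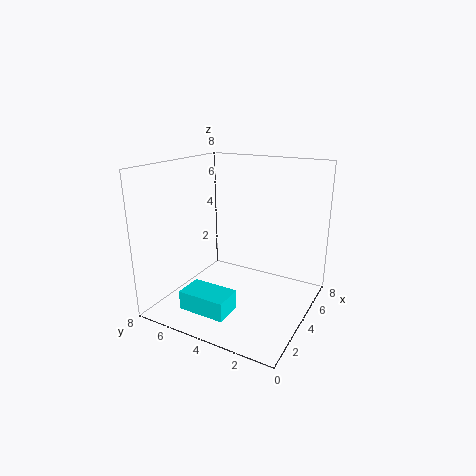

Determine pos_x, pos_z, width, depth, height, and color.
pos_x = 0.5, pos_z = 1, width = 1.5, depth = 2.5, height = 1, color = 'cyan'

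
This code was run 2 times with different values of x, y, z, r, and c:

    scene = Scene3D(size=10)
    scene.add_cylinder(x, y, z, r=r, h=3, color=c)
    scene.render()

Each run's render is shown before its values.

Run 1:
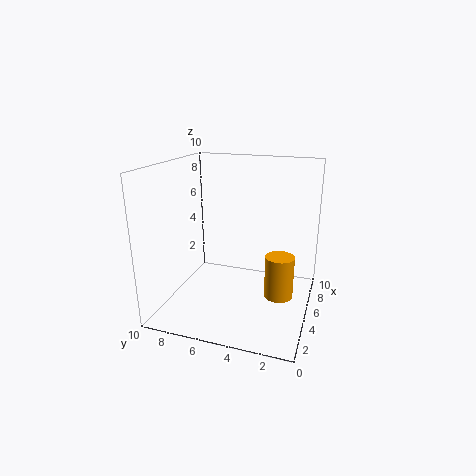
x = 5; y = 2; z = 1; r = 1; c = 'orange'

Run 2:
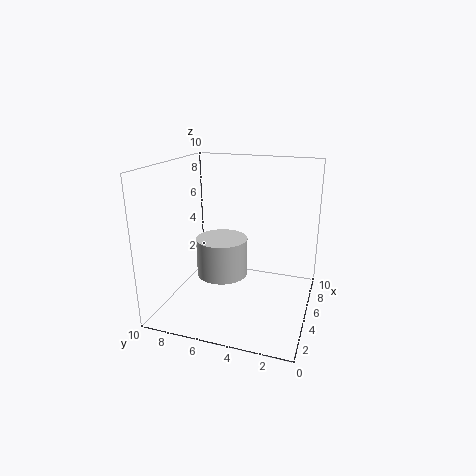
x = 7; y = 7; z = 1; r = 2; c = 'lightgray'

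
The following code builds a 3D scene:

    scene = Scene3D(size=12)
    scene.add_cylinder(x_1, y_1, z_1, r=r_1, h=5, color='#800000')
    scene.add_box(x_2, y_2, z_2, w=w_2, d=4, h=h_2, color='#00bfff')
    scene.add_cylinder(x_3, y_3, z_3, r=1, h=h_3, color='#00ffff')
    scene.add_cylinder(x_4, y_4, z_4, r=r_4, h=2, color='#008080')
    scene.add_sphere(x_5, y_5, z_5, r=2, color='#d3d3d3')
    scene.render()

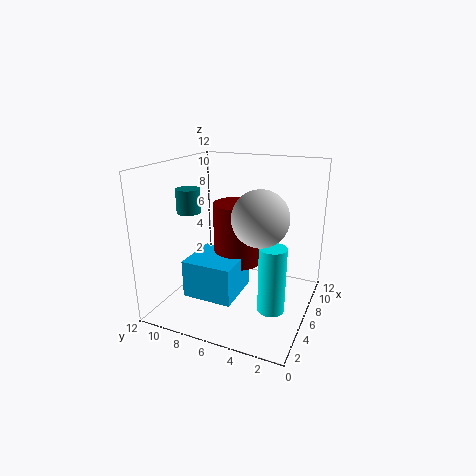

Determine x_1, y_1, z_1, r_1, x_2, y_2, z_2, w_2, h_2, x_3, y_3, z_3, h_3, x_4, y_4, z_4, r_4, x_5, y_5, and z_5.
x_1 = 6
y_1 = 6
z_1 = 4
r_1 = 2
x_2 = 2
y_2 = 5
z_2 = 2
w_2 = 4
h_2 = 3
x_3 = 3
y_3 = 2
z_3 = 2
h_3 = 5
x_4 = 5
y_4 = 10
z_4 = 8
r_4 = 1
x_5 = 3
y_5 = 3
z_5 = 9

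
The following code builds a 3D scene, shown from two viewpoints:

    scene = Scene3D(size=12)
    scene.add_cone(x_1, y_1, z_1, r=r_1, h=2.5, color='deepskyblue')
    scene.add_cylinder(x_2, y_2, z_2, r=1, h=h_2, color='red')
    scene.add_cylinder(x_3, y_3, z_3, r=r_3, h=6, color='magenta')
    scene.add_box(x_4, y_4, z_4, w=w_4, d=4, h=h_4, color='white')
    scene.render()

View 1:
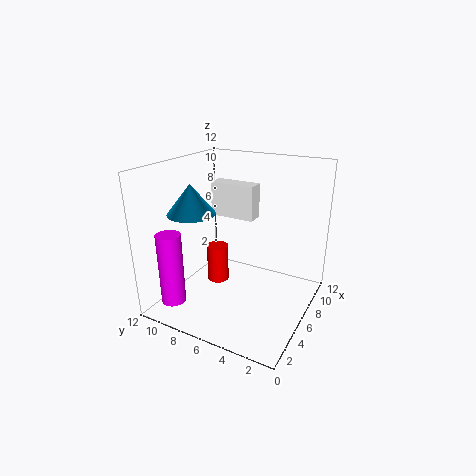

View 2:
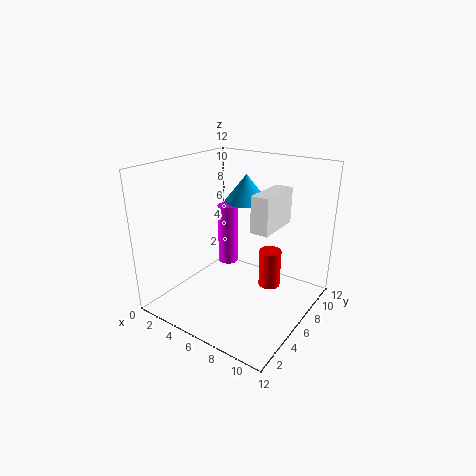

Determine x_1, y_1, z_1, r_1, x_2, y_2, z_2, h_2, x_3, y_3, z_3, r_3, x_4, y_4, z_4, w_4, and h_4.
x_1 = 4.5
y_1 = 9.5
z_1 = 8
r_1 = 2
x_2 = 7.5
y_2 = 9
z_2 = 0.5
h_2 = 3.5
x_3 = 2
y_3 = 10
z_3 = 1
r_3 = 1
x_4 = 7.5
y_4 = 5.5
z_4 = 7
w_4 = 1.5
h_4 = 3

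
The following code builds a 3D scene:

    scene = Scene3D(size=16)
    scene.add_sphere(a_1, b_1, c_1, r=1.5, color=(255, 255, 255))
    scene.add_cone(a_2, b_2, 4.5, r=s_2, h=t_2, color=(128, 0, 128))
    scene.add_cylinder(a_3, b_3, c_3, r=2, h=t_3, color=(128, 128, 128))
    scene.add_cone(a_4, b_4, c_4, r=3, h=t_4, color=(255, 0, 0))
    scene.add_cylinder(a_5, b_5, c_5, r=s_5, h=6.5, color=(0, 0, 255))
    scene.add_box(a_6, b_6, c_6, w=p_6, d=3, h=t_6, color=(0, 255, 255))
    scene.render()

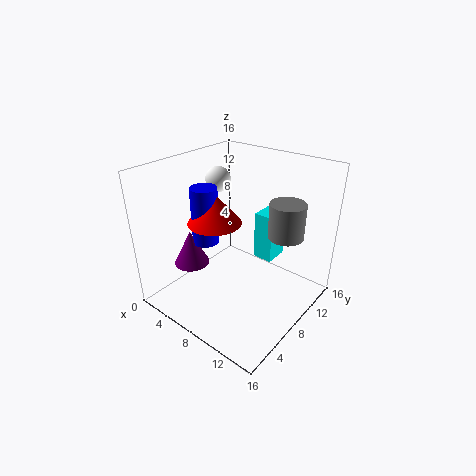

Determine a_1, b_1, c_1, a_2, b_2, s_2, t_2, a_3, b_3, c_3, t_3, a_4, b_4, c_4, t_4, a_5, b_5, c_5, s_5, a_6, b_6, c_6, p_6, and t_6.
a_1 = 3, b_1 = 10.5, c_1 = 13, a_2 = 3.5, b_2 = 5, s_2 = 2, t_2 = 4, a_3 = 12, b_3 = 11.5, c_3 = 8, t_3 = 4, a_4 = 5.5, b_4 = 7, c_4 = 9.5, t_4 = 3.5, a_5 = 4.5, b_5 = 6.5, c_5 = 7, s_5 = 1.5, a_6 = 7, b_6 = 12.5, c_6 = 3, p_6 = 2.5, t_6 = 6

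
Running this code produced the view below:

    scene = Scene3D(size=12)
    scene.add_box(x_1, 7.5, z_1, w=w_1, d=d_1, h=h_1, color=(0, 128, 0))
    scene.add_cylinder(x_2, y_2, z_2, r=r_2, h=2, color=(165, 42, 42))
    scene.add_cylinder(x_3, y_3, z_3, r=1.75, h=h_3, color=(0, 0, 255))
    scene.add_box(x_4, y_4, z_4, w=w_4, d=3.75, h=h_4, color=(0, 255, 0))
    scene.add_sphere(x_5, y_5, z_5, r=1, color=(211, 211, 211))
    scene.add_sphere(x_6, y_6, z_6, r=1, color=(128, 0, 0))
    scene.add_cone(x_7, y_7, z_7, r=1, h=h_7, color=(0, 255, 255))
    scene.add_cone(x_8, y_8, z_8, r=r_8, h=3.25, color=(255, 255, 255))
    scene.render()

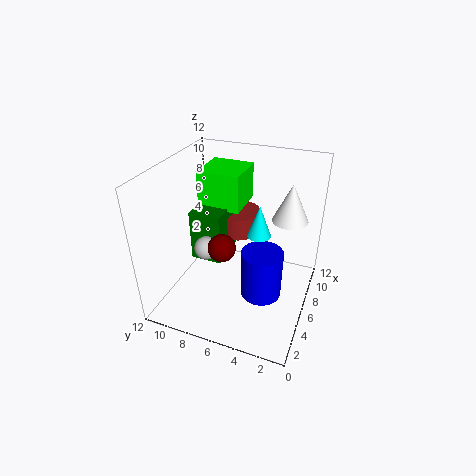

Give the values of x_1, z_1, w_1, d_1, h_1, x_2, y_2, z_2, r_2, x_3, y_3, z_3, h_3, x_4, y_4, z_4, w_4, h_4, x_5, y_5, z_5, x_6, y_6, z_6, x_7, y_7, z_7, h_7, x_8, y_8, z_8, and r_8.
x_1 = 5.5; z_1 = 3.25; w_1 = 3.75; d_1 = 2.75; h_1 = 4.5; x_2 = 9.25; y_2 = 7.25; z_2 = 4.75; r_2 = 2; x_3 = 5.75; y_3 = 3.75; z_3 = 1; h_3 = 4.25; x_4 = 7.25; y_4 = 6.5; z_4 = 7.5; w_4 = 3.75; h_4 = 3.25; x_5 = 5; y_5 = 8.5; z_5 = 5; x_6 = 2.25; y_6 = 5.75; z_6 = 7.5; x_7 = 7; y_7 = 4.5; z_7 = 6; h_7 = 2.75; x_8 = 8.25; y_8 = 2.25; z_8 = 7.25; r_8 = 1.5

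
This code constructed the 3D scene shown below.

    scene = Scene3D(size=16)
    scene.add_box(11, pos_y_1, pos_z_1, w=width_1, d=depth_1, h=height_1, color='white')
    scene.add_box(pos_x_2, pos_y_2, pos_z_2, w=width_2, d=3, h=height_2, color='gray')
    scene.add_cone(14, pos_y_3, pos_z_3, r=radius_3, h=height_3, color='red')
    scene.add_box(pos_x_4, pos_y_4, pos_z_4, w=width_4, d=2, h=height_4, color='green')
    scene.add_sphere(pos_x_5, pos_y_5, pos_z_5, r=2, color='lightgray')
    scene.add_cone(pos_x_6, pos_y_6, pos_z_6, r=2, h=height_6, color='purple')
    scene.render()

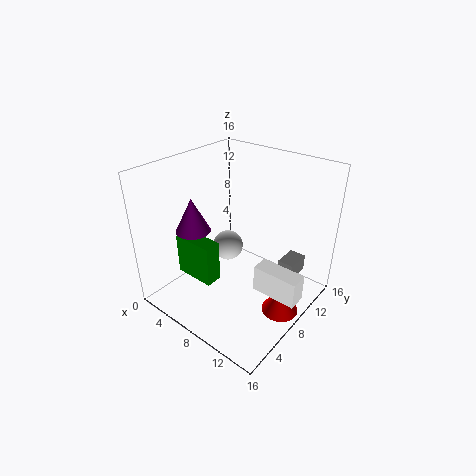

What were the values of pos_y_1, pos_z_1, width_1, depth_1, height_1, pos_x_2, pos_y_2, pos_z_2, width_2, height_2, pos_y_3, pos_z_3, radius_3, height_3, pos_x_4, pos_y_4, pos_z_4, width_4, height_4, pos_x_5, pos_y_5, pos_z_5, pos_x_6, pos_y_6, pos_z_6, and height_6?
pos_y_1 = 7; pos_z_1 = 3; width_1 = 5; depth_1 = 2; height_1 = 3; pos_x_2 = 11; pos_y_2 = 12; pos_z_2 = 2; width_2 = 2; height_2 = 2; pos_y_3 = 8; pos_z_3 = 1; radius_3 = 2; height_3 = 3; pos_x_4 = 1; pos_y_4 = 5; pos_z_4 = 2; width_4 = 5; height_4 = 5; pos_x_5 = 3; pos_y_5 = 12; pos_z_5 = 3; pos_x_6 = 3; pos_y_6 = 6; pos_z_6 = 8; height_6 = 4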